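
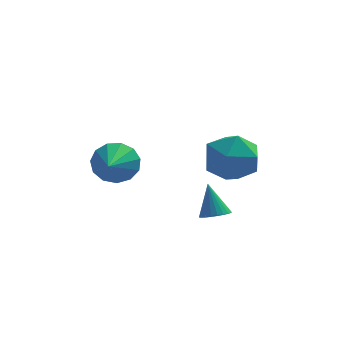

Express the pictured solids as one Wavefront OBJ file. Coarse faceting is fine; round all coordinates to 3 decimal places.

v 2.182 4.431 -1.893
v 3.224 4.049 -2.078
v 1.496 2.951 -2.702
v 2.538 2.569 -2.887
v 2.133 2.612 -1.838
v 2.556 3.527 -1.338
v 2.164 3.473 -3.442
v 2.587 4.388 -2.942
v 3.213 3.457 -3.035
v 3.193 2.925 -2.044
v 1.527 4.075 -2.736
v 1.507 3.543 -1.745
v -1.463 0.528 -0.969
v -0.88 0.701 -0.418
v -1.637 -0.908 -0.331
v -1.281 0.834 -0.23
v -1.739 0.869 -0.276
v -2.11 0.796 -0.543
v -2.275 0.637 -0.944
v -2.182 0.444 -1.353
v -1.861 0.277 -1.641
v -1.413 0.19 -1.715
v -0.981 0.21 -1.552
v -0.702 0.331 -1.204
v -0.665 0.514 -0.781
v 1.74 0.264 -3.239
v 2.156 -0.007 -3.025
v 1.5 0.796 -2.101
v 2.25 0.171 -3.088
v 2.267 0.362 -3.174
v 2.204 0.539 -3.27
v 2.07 0.674 -3.361
v 1.886 0.746 -3.434
v 1.68 0.745 -3.477
v 1.483 0.671 -3.484
v 1.325 0.535 -3.454
v 1.23 0.357 -3.391
v 1.213 0.166 -3.305
v 1.277 -0.011 -3.209
v 1.41 -0.146 -3.118
v 1.594 -0.218 -3.045
v 1.801 -0.217 -3.002
v 1.998 -0.143 -2.995
f 1 12 6
f 1 6 2
f 1 2 8
f 1 8 11
f 1 11 12
f 2 6 10
f 6 12 5
f 12 11 3
f 11 8 7
f 8 2 9
f 4 10 5
f 4 5 3
f 4 3 7
f 4 7 9
f 4 9 10
f 5 10 6
f 3 5 12
f 7 3 11
f 9 7 8
f 10 9 2
f 14 13 16
f 14 16 15
f 16 13 17
f 16 17 15
f 17 13 18
f 17 18 15
f 18 13 19
f 18 19 15
f 19 13 20
f 19 20 15
f 20 13 21
f 20 21 15
f 21 13 22
f 21 22 15
f 22 13 23
f 22 23 15
f 23 13 24
f 23 24 15
f 24 13 25
f 24 25 15
f 25 13 14
f 25 14 15
f 27 26 29
f 27 29 28
f 29 26 30
f 29 30 28
f 30 26 31
f 30 31 28
f 31 26 32
f 31 32 28
f 32 26 33
f 32 33 28
f 33 26 34
f 33 34 28
f 34 26 35
f 34 35 28
f 35 26 36
f 35 36 28
f 36 26 37
f 36 37 28
f 37 26 38
f 37 38 28
f 38 26 39
f 38 39 28
f 39 26 40
f 39 40 28
f 40 26 41
f 40 41 28
f 41 26 42
f 41 42 28
f 42 26 43
f 42 43 28
f 43 26 27
f 43 27 28



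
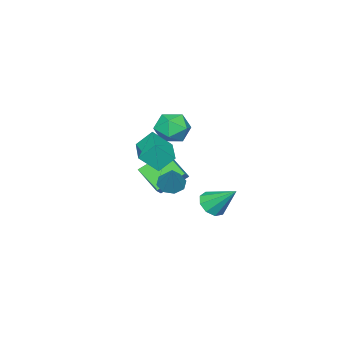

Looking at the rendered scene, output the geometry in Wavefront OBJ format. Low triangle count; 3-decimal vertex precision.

v 0.494 3.266 -1.748
v 0.887 2.728 -1.157
v 0.406 4.714 -0.372
v 1.308 3.045 -1.463
v 1.348 3.464 -1.902
v 0.988 3.791 -2.269
v 0.398 3.872 -2.392
v -0.148 3.669 -2.214
v -0.393 3.277 -1.817
v -0.223 2.88 -1.388
v 0.283 2.664 -1.128
v 1.52 0.322 1.268
v 0.963 0.986 2.169
v 2.955 1.611 1.207
v 2.398 2.274 2.108
v 2.242 -0.434 2.272
v 1.685 0.229 3.173
v 3.677 0.854 2.211
v 3.12 1.518 3.112
v 0.078 1.269 3.108
v 0.602 0.461 3.67
v -0.622 0.039 1.99
v -0.098 -0.769 2.552
v -0.941 -0.216 3.027
v -0.509 0.544 3.718
v 0.489 -0.044 1.942
v 0.921 0.716 2.633
v 0.855 -0.351 2.949
v -0.028 -0.457 3.62
v 0.008 0.957 2.04
v -0.875 0.851 2.711
v -1.413 -0.88 -2.285
v -0.995 -0.362 -2.781
v -0.447 -0.1 -0.655
v -1.542 -0.114 -2.576
v -2.014 -0.314 -2.2
v -2.134 -0.846 -1.875
v -1.831 -1.399 -1.79
v -1.284 -1.647 -1.995
v -0.812 -1.446 -2.37
v -0.692 -0.914 -2.696
v -3.161 -4.26 -3.224
v -4.411 -3.223 -2.074
v -2.796 -2.665 -4.265
v -4.046 -1.628 -3.116
v -2.474 -4.052 -2.664
v -3.724 -3.015 -1.515
v -2.109 -2.457 -3.706
v -3.359 -1.42 -2.556
f 2 1 4
f 2 4 3
f 4 1 5
f 4 5 3
f 5 1 6
f 5 6 3
f 6 1 7
f 6 7 3
f 7 1 8
f 7 8 3
f 8 1 9
f 8 9 3
f 9 1 10
f 9 10 3
f 10 1 11
f 10 11 3
f 11 1 2
f 11 2 3
f 13 15 12
f 16 13 12
f 12 15 14
f 14 16 12
f 13 19 15
f 17 13 16
f 17 19 13
f 15 19 14
f 18 16 14
f 14 19 18
f 18 17 16
f 19 17 18
f 20 31 25
f 20 25 21
f 20 21 27
f 20 27 30
f 20 30 31
f 21 25 29
f 25 31 24
f 31 30 22
f 30 27 26
f 27 21 28
f 23 29 24
f 23 24 22
f 23 22 26
f 23 26 28
f 23 28 29
f 24 29 25
f 22 24 31
f 26 22 30
f 28 26 27
f 29 28 21
f 33 32 35
f 33 35 34
f 35 32 36
f 35 36 34
f 36 32 37
f 36 37 34
f 37 32 38
f 37 38 34
f 38 32 39
f 38 39 34
f 39 32 40
f 39 40 34
f 40 32 41
f 40 41 34
f 41 32 33
f 41 33 34
f 43 45 42
f 46 43 42
f 42 45 44
f 44 46 42
f 43 49 45
f 47 43 46
f 47 49 43
f 45 49 44
f 48 46 44
f 44 49 48
f 48 47 46
f 49 47 48



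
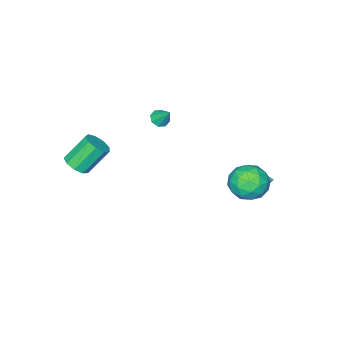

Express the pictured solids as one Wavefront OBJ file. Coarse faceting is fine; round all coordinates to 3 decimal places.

v -2.39 4.018 -2.193
v -1.576 4.895 -2.019
v -1.644 3.025 -0.681
v -0.83 3.902 -0.507
v -1.999 4.109 -0.278
v -2.46 4.723 -1.212
v -0.76 3.197 -1.488
v -1.221 3.811 -2.422
v -0.568 4.387 -1.583
v -1.334 4.951 -0.836
v -1.886 2.969 -1.864
v -2.652 3.533 -1.117
v -2.049 4.543 -2.239
v -1.171 3.377 -0.461
v -1.859 3.498 -0.327
v -1.38 4.013 -0.225
v -2.568 4.442 -1.764
v -2.089 4.958 -1.662
v -2.338 4.496 -0.639
v -1.131 2.962 -1.038
v -0.652 3.478 -0.936
v -1.84 3.907 -2.475
v -1.361 4.422 -2.373
v -0.882 3.424 -2.061
v -0.978 4.761 -1.881
v -0.539 4.177 -0.992
v -0.498 3.763 -1.568
v -0.769 4.124 -2.117
v -1.427 5.092 -1.441
v -0.989 4.508 -0.552
v -1.676 4.63 -0.418
v -1.947 4.991 -0.967
v -0.835 4.794 -1.185
v -2.231 3.412 -2.148
v -1.793 2.828 -1.259
v -1.273 2.929 -1.733
v -1.544 3.29 -2.282
v -2.681 3.743 -1.708
v -2.242 3.159 -0.819
v -2.451 3.796 -0.583
v -2.722 4.157 -1.132
v -2.385 3.126 -1.515
v 4.283 -3.048 -0.408
v 4.938 -3.06 0.085
v 3.852 -2.504 1.541
v 3.197 -2.492 1.048
v 4.883 -2.553 -0.149
v 3.797 -1.997 1.307
v 4.548 -2.278 -0.505
v 3.462 -1.722 0.952
v 4.088 -2.363 -0.815
v 3.002 -1.807 0.642
v 3.72 -2.769 -0.935
v 2.634 -2.213 0.522
v 3.615 -3.305 -0.808
v 2.529 -2.749 0.648
v 3.823 -3.721 -0.495
v 2.737 -3.165 0.962
v 4.246 -3.822 -0.141
v 3.16 -3.266 1.316
v 4.686 -3.561 0.088
v 3.6 -3.005 1.545
v -2.972 2.825 -2.838
v -2.415 2.664 -1.927
v -3.528 4.055 -2.282
v -2.111 2.923 -2.195
v -1.977 3.162 -2.589
v -2.04 3.334 -3.034
v -2.288 3.406 -3.439
v -2.672 3.362 -3.726
v -3.115 3.212 -3.836
v -3.529 2.986 -3.749
v -3.834 2.727 -3.482
v -3.968 2.488 -3.087
v -3.904 2.316 -2.643
v -3.656 2.244 -2.238
v -3.273 2.288 -1.951
v -2.83 2.437 -1.84
v -0.604 -1.619 1.363
v -0.16 -1.33 1.104
v -0.556 -0.821 2.337
v -0.564 -1.165 0.989
v -0.992 -1.266 1.093
v -1.193 -1.574 1.355
v -1.049 -1.908 1.622
v -0.644 -2.073 1.738
v -0.217 -1.972 1.633
v -0.016 -1.664 1.371
f 1 38 17
f 38 12 41
f 17 41 6
f 38 41 17
f 1 17 13
f 17 6 18
f 13 18 2
f 17 18 13
f 1 13 22
f 13 2 23
f 22 23 8
f 13 23 22
f 1 22 34
f 22 8 37
f 34 37 11
f 22 37 34
f 1 34 38
f 34 11 42
f 38 42 12
f 34 42 38
f 2 18 29
f 18 6 32
f 29 32 10
f 18 32 29
f 6 41 19
f 41 12 40
f 19 40 5
f 41 40 19
f 12 42 39
f 42 11 35
f 39 35 3
f 42 35 39
f 11 37 36
f 37 8 24
f 36 24 7
f 37 24 36
f 8 23 28
f 23 2 25
f 28 25 9
f 23 25 28
f 4 30 16
f 30 10 31
f 16 31 5
f 30 31 16
f 4 16 14
f 16 5 15
f 14 15 3
f 16 15 14
f 4 14 21
f 14 3 20
f 21 20 7
f 14 20 21
f 4 21 26
f 21 7 27
f 26 27 9
f 21 27 26
f 4 26 30
f 26 9 33
f 30 33 10
f 26 33 30
f 5 31 19
f 31 10 32
f 19 32 6
f 31 32 19
f 3 15 39
f 15 5 40
f 39 40 12
f 15 40 39
f 7 20 36
f 20 3 35
f 36 35 11
f 20 35 36
f 9 27 28
f 27 7 24
f 28 24 8
f 27 24 28
f 10 33 29
f 33 9 25
f 29 25 2
f 33 25 29
f 44 43 47
f 44 47 45
f 45 47 48
f 45 48 46
f 47 43 49
f 47 49 48
f 48 49 50
f 48 50 46
f 49 43 51
f 49 51 50
f 50 51 52
f 50 52 46
f 51 43 53
f 51 53 52
f 52 53 54
f 52 54 46
f 53 43 55
f 53 55 54
f 54 55 56
f 54 56 46
f 55 43 57
f 55 57 56
f 56 57 58
f 56 58 46
f 57 43 59
f 57 59 58
f 58 59 60
f 58 60 46
f 59 43 61
f 59 61 60
f 60 61 62
f 60 62 46
f 61 43 44
f 61 44 62
f 62 44 45
f 62 45 46
f 64 63 66
f 64 66 65
f 66 63 67
f 66 67 65
f 67 63 68
f 67 68 65
f 68 63 69
f 68 69 65
f 69 63 70
f 69 70 65
f 70 63 71
f 70 71 65
f 71 63 72
f 71 72 65
f 72 63 73
f 72 73 65
f 73 63 74
f 73 74 65
f 74 63 75
f 74 75 65
f 75 63 76
f 75 76 65
f 76 63 77
f 76 77 65
f 77 63 78
f 77 78 65
f 78 63 64
f 78 64 65
f 80 79 82
f 80 82 81
f 82 79 83
f 82 83 81
f 83 79 84
f 83 84 81
f 84 79 85
f 84 85 81
f 85 79 86
f 85 86 81
f 86 79 87
f 86 87 81
f 87 79 88
f 87 88 81
f 88 79 80
f 88 80 81



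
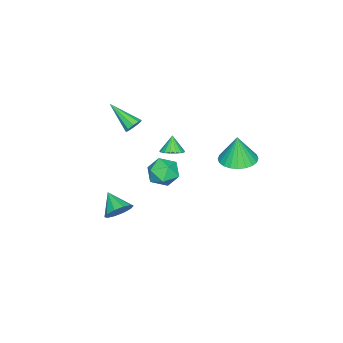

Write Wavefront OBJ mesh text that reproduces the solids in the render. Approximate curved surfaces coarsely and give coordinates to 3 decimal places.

v -1.887 2.821 -0.189
v -0.909 3.301 -0.163
v -1.893 2.739 1.549
v -1.167 3.639 -0.148
v -1.535 3.852 -0.139
v -1.957 3.908 -0.138
v -2.368 3.799 -0.144
v -2.705 3.541 -0.158
v -2.919 3.173 -0.176
v -2.975 2.752 -0.196
v -2.865 2.341 -0.215
v -2.607 2.004 -0.23
v -2.239 1.791 -0.239
v -1.817 1.735 -0.24
v -1.406 1.844 -0.234
v -1.069 2.102 -0.22
v -0.855 2.469 -0.202
v -0.799 2.891 -0.182
v 1.314 -1.779 3.012
v 1.783 -1.999 2.801
v 1.026 -3.381 4.048
v 1.862 -1.806 3.122
v 1.684 -1.6 3.392
v 1.333 -1.477 3.484
v 0.973 -1.496 3.355
v 0.772 -1.647 3.066
v 0.825 -1.859 2.751
v 1.106 -2.034 2.559
v 1.485 -2.089 2.579
v 3.846 1.652 2.74
v 4.385 1.633 1.949
v 2.775 0.787 2.031
v 3.314 0.768 1.24
v 3.599 0.301 2.025
v 4.261 0.835 2.463
v 2.899 1.585 1.517
v 3.561 2.119 1.955
v 3.8 1.591 1.194
v 4.232 0.798 1.508
v 2.928 1.622 2.472
v 3.36 0.829 2.786
v 1.608 -2.607 -4.208
v 2.234 -2.531 -3.609
v 0.992 -3.653 -3.432
v 1.834 -2.196 -3.476
v 1.348 -2.019 -3.622
v 0.961 -2.067 -3.993
v 0.821 -2.321 -4.445
v 0.982 -2.684 -4.808
v 1.381 -3.018 -4.941
v 1.867 -3.196 -4.794
v 2.254 -3.148 -4.424
v 2.394 -2.894 -3.971
v -3.441 -2.027 -2.453
v -2.829 -1.836 -2.125
v -3.899 -2.253 -1.467
v -3.01 -1.542 -2.142
v -3.289 -1.36 -2.23
v -3.602 -1.331 -2.369
v -3.879 -1.461 -2.527
v -4.056 -1.721 -2.669
v -4.091 -2.051 -2.761
v -3.978 -2.376 -2.782
v -3.742 -2.621 -2.728
v -3.436 -2.73 -2.611
v -3.132 -2.678 -2.458
v -2.899 -2.477 -2.303
v -2.789 -2.173 -2.183
f 2 1 4
f 2 4 3
f 4 1 5
f 4 5 3
f 5 1 6
f 5 6 3
f 6 1 7
f 6 7 3
f 7 1 8
f 7 8 3
f 8 1 9
f 8 9 3
f 9 1 10
f 9 10 3
f 10 1 11
f 10 11 3
f 11 1 12
f 11 12 3
f 12 1 13
f 12 13 3
f 13 1 14
f 13 14 3
f 14 1 15
f 14 15 3
f 15 1 16
f 15 16 3
f 16 1 17
f 16 17 3
f 17 1 18
f 17 18 3
f 18 1 2
f 18 2 3
f 20 19 22
f 20 22 21
f 22 19 23
f 22 23 21
f 23 19 24
f 23 24 21
f 24 19 25
f 24 25 21
f 25 19 26
f 25 26 21
f 26 19 27
f 26 27 21
f 27 19 28
f 27 28 21
f 28 19 29
f 28 29 21
f 29 19 20
f 29 20 21
f 30 41 35
f 30 35 31
f 30 31 37
f 30 37 40
f 30 40 41
f 31 35 39
f 35 41 34
f 41 40 32
f 40 37 36
f 37 31 38
f 33 39 34
f 33 34 32
f 33 32 36
f 33 36 38
f 33 38 39
f 34 39 35
f 32 34 41
f 36 32 40
f 38 36 37
f 39 38 31
f 43 42 45
f 43 45 44
f 45 42 46
f 45 46 44
f 46 42 47
f 46 47 44
f 47 42 48
f 47 48 44
f 48 42 49
f 48 49 44
f 49 42 50
f 49 50 44
f 50 42 51
f 50 51 44
f 51 42 52
f 51 52 44
f 52 42 53
f 52 53 44
f 53 42 43
f 53 43 44
f 55 54 57
f 55 57 56
f 57 54 58
f 57 58 56
f 58 54 59
f 58 59 56
f 59 54 60
f 59 60 56
f 60 54 61
f 60 61 56
f 61 54 62
f 61 62 56
f 62 54 63
f 62 63 56
f 63 54 64
f 63 64 56
f 64 54 65
f 64 65 56
f 65 54 66
f 65 66 56
f 66 54 67
f 66 67 56
f 67 54 68
f 67 68 56
f 68 54 55
f 68 55 56



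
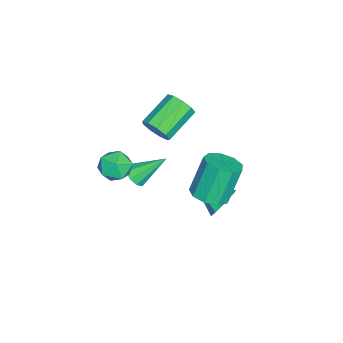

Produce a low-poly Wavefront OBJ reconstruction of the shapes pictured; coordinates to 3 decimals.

v 4.01 2.66 2.906
v 4.775 3.291 3.031
v 4.035 3.792 5.02
v 3.27 3.16 4.894
v 4.244 3.62 2.751
v 3.505 4.12 4.74
v 3.604 3.499 2.543
v 2.864 3.999 4.532
v 3.153 2.985 2.505
v 2.414 3.486 4.494
v 3.104 2.32 2.654
v 2.364 2.82 4.643
v 3.478 1.813 2.921
v 2.738 2.314 4.91
v 4.101 1.703 3.181
v 3.361 2.203 5.169
v 4.682 2.04 3.312
v 3.942 2.541 5.3
v 4.948 2.667 3.253
v 4.208 3.168 5.241
v -1.204 -2.542 -1.98
v -0.51 -2.616 -1.655
v -1.676 -0.998 -0.62
v -0.489 -2.264 -2.046
v -0.802 -2.043 -2.407
v -1.304 -2.054 -2.568
v -1.759 -2.294 -2.453
v -1.954 -2.649 -2.118
v -1.799 -2.954 -1.717
v -1.365 -3.066 -1.44
v -0.856 -2.933 -1.415
v 0.327 -2.448 1.08
v 1.15 -1.936 1.399
v 1.27 -3.764 0.761
v 2.093 -3.252 1.08
v 1.376 -3.533 1.749
v 0.793 -2.719 1.946
v 1.627 -2.981 0.214
v 1.044 -2.167 0.411
v 1.953 -2.265 0.864
v 1.798 -2.606 1.812
v 0.622 -3.094 0.348
v 0.467 -3.435 1.296
v 1.468 2.789 -0.276
v 2.168 2.335 -0.77
v 1.012 1.091 0.636
v 2.411 2.615 -0.127
v 2.101 2.997 0.429
v 1.42 3.257 0.572
v 0.768 3.243 0.219
v 0.525 2.962 -0.425
v 0.835 2.58 -0.981
v 1.516 2.32 -1.124
v -1.146 -1.397 2.113
v -0.65 -1.178 2.819
v -2.338 -0.304 3.733
v -2.834 -0.523 3.027
v -0.639 -0.728 2.409
v -2.327 0.146 3.323
v -0.865 -0.591 1.86
v -2.553 0.283 2.775
v -1.222 -0.832 1.43
v -2.911 0.043 2.344
v -1.544 -1.336 1.319
v -3.232 -0.462 2.234
v -1.679 -1.87 1.58
v -3.368 -0.995 2.494
v -1.565 -2.182 2.09
v -3.253 -1.307 3.004
v -1.254 -2.127 2.61
v -2.943 -1.253 3.525
v -0.893 -1.731 2.898
v -2.582 -0.856 3.813
f 2 1 5
f 2 5 3
f 3 5 6
f 3 6 4
f 5 1 7
f 5 7 6
f 6 7 8
f 6 8 4
f 7 1 9
f 7 9 8
f 8 9 10
f 8 10 4
f 9 1 11
f 9 11 10
f 10 11 12
f 10 12 4
f 11 1 13
f 11 13 12
f 12 13 14
f 12 14 4
f 13 1 15
f 13 15 14
f 14 15 16
f 14 16 4
f 15 1 17
f 15 17 16
f 16 17 18
f 16 18 4
f 17 1 19
f 17 19 18
f 18 19 20
f 18 20 4
f 19 1 2
f 19 2 20
f 20 2 3
f 20 3 4
f 22 21 24
f 22 24 23
f 24 21 25
f 24 25 23
f 25 21 26
f 25 26 23
f 26 21 27
f 26 27 23
f 27 21 28
f 27 28 23
f 28 21 29
f 28 29 23
f 29 21 30
f 29 30 23
f 30 21 31
f 30 31 23
f 31 21 22
f 31 22 23
f 32 43 37
f 32 37 33
f 32 33 39
f 32 39 42
f 32 42 43
f 33 37 41
f 37 43 36
f 43 42 34
f 42 39 38
f 39 33 40
f 35 41 36
f 35 36 34
f 35 34 38
f 35 38 40
f 35 40 41
f 36 41 37
f 34 36 43
f 38 34 42
f 40 38 39
f 41 40 33
f 45 44 47
f 45 47 46
f 47 44 48
f 47 48 46
f 48 44 49
f 48 49 46
f 49 44 50
f 49 50 46
f 50 44 51
f 50 51 46
f 51 44 52
f 51 52 46
f 52 44 53
f 52 53 46
f 53 44 45
f 53 45 46
f 55 54 58
f 55 58 56
f 56 58 59
f 56 59 57
f 58 54 60
f 58 60 59
f 59 60 61
f 59 61 57
f 60 54 62
f 60 62 61
f 61 62 63
f 61 63 57
f 62 54 64
f 62 64 63
f 63 64 65
f 63 65 57
f 64 54 66
f 64 66 65
f 65 66 67
f 65 67 57
f 66 54 68
f 66 68 67
f 67 68 69
f 67 69 57
f 68 54 70
f 68 70 69
f 69 70 71
f 69 71 57
f 70 54 72
f 70 72 71
f 71 72 73
f 71 73 57
f 72 54 55
f 72 55 73
f 73 55 56
f 73 56 57



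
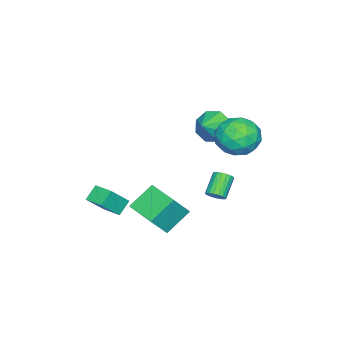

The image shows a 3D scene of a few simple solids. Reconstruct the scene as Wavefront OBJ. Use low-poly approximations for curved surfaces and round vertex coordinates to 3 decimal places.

v -3.684 0.461 0.197
v -3.202 0.324 -0.622
v -2.556 0.439 0.863
v -3.284 1.036 -0.46
v -3.599 1.411 0.086
v -3.964 1.231 0.698
v -4.165 0.599 1.016
v -4.084 -0.113 0.854
v -3.768 -0.488 0.307
v -3.403 -0.308 -0.304
v 0.477 -3.102 -4.335
v -0.211 -2.976 -3.722
v 0.811 -2.045 -4.177
v 0.123 -1.919 -3.565
v 1.357 -3.541 -3.255
v 0.669 -3.415 -2.643
v 1.691 -2.484 -3.098
v 1.003 -2.358 -2.485
v 1.855 -0.032 -2.971
v 0.755 0.525 -2.015
v 2.548 1.474 -3.052
v 1.448 2.031 -2.096
v 2.732 -0.371 -1.764
v 1.632 0.186 -0.808
v 3.425 1.135 -1.845
v 2.325 1.692 -0.889
v -1.136 1.977 -2.666
v -0.871 1.634 -2.398
v -1.839 1.54 -1.565
v -2.104 1.883 -1.834
v -0.809 1.831 -2.303
v -1.777 1.736 -1.47
v -0.812 2.057 -2.281
v -1.78 1.962 -1.448
v -0.879 2.267 -2.335
v -1.847 2.172 -1.502
v -0.997 2.42 -2.454
v -1.965 2.325 -1.622
v -1.143 2.485 -2.616
v -2.11 2.39 -1.783
v -1.287 2.449 -2.787
v -2.254 2.354 -1.955
v -1.401 2.32 -2.935
v -2.369 2.226 -2.102
v -1.463 2.124 -3.03
v -2.431 2.029 -2.197
v -1.46 1.898 -3.052
v -2.428 1.803 -2.219
v -1.393 1.688 -2.998
v -2.361 1.593 -2.165
v -1.275 1.535 -2.878
v -2.243 1.44 -2.046
v -1.13 1.47 -2.717
v -2.097 1.375 -1.884
v -0.986 1.506 -2.545
v -1.953 1.411 -1.713
v -0.79 4.147 1.93
v -0.044 3.329 1.597
v -2.156 2.871 2.003
v -1.41 2.053 1.67
v -1.312 2.533 2.718
v -0.468 3.322 2.673
v -1.732 2.878 0.927
v -0.888 3.667 0.882
v -0.626 2.545 0.977
v -0.366 2.331 2.084
v -1.834 3.869 1.516
v -1.574 3.655 2.623
v -0.297 3.851 1.757
v -1.903 2.349 1.843
v -1.846 2.632 2.459
v -1.407 2.151 2.263
v -0.546 3.846 2.389
v -0.108 3.365 2.193
v -0.853 2.897 2.853
v -2.092 2.835 1.407
v -1.654 2.354 1.211
v -0.793 4.049 1.337
v -0.354 3.568 1.141
v -1.347 3.303 0.747
v -0.2 2.909 1.197
v -1.003 2.158 1.24
v -1.193 2.644 0.803
v -0.696 3.107 0.777
v -0.048 2.783 1.847
v -0.851 2.032 1.891
v -0.794 2.315 2.507
v -0.297 2.778 2.48
v -0.39 2.322 1.483
v -1.349 4.168 1.709
v -2.152 3.417 1.753
v -1.903 3.422 1.12
v -1.406 3.885 1.093
v -1.197 4.042 2.36
v -2 3.291 2.403
v -1.504 3.093 2.823
v -1.007 3.556 2.797
v -1.81 3.878 2.117
f 2 1 4
f 2 4 3
f 4 1 5
f 4 5 3
f 5 1 6
f 5 6 3
f 6 1 7
f 6 7 3
f 7 1 8
f 7 8 3
f 8 1 9
f 8 9 3
f 9 1 10
f 9 10 3
f 10 1 2
f 10 2 3
f 12 14 11
f 15 12 11
f 11 14 13
f 13 15 11
f 12 18 14
f 16 12 15
f 16 18 12
f 14 18 13
f 17 15 13
f 13 18 17
f 17 16 15
f 18 16 17
f 20 22 19
f 23 20 19
f 19 22 21
f 21 23 19
f 20 26 22
f 24 20 23
f 24 26 20
f 22 26 21
f 25 23 21
f 21 26 25
f 25 24 23
f 26 24 25
f 28 27 31
f 28 31 29
f 29 31 32
f 29 32 30
f 31 27 33
f 31 33 32
f 32 33 34
f 32 34 30
f 33 27 35
f 33 35 34
f 34 35 36
f 34 36 30
f 35 27 37
f 35 37 36
f 36 37 38
f 36 38 30
f 37 27 39
f 37 39 38
f 38 39 40
f 38 40 30
f 39 27 41
f 39 41 40
f 40 41 42
f 40 42 30
f 41 27 43
f 41 43 42
f 42 43 44
f 42 44 30
f 43 27 45
f 43 45 44
f 44 45 46
f 44 46 30
f 45 27 47
f 45 47 46
f 46 47 48
f 46 48 30
f 47 27 49
f 47 49 48
f 48 49 50
f 48 50 30
f 49 27 51
f 49 51 50
f 50 51 52
f 50 52 30
f 51 27 53
f 51 53 52
f 52 53 54
f 52 54 30
f 53 27 55
f 53 55 54
f 54 55 56
f 54 56 30
f 55 27 28
f 55 28 56
f 56 28 29
f 56 29 30
f 57 94 73
f 94 68 97
f 73 97 62
f 94 97 73
f 57 73 69
f 73 62 74
f 69 74 58
f 73 74 69
f 57 69 78
f 69 58 79
f 78 79 64
f 69 79 78
f 57 78 90
f 78 64 93
f 90 93 67
f 78 93 90
f 57 90 94
f 90 67 98
f 94 98 68
f 90 98 94
f 58 74 85
f 74 62 88
f 85 88 66
f 74 88 85
f 62 97 75
f 97 68 96
f 75 96 61
f 97 96 75
f 68 98 95
f 98 67 91
f 95 91 59
f 98 91 95
f 67 93 92
f 93 64 80
f 92 80 63
f 93 80 92
f 64 79 84
f 79 58 81
f 84 81 65
f 79 81 84
f 60 86 72
f 86 66 87
f 72 87 61
f 86 87 72
f 60 72 70
f 72 61 71
f 70 71 59
f 72 71 70
f 60 70 77
f 70 59 76
f 77 76 63
f 70 76 77
f 60 77 82
f 77 63 83
f 82 83 65
f 77 83 82
f 60 82 86
f 82 65 89
f 86 89 66
f 82 89 86
f 61 87 75
f 87 66 88
f 75 88 62
f 87 88 75
f 59 71 95
f 71 61 96
f 95 96 68
f 71 96 95
f 63 76 92
f 76 59 91
f 92 91 67
f 76 91 92
f 65 83 84
f 83 63 80
f 84 80 64
f 83 80 84
f 66 89 85
f 89 65 81
f 85 81 58
f 89 81 85



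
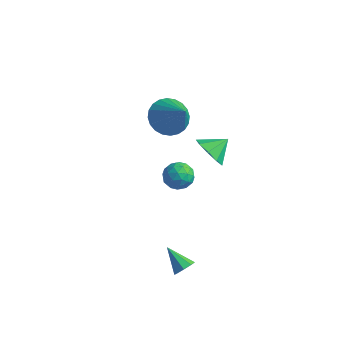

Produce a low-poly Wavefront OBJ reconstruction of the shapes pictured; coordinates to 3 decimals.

v 0.261 -1.959 2.756
v 0.479 -2.317 3.386
v -0.339 -2.963 2.394
v -0.121 -3.321 3.024
v -0.619 -2.752 3.065
v -0.248 -2.132 3.289
v 0.388 -3.148 2.491
v 0.759 -2.528 2.715
v 0.558 -3.052 3.223
v -0.065 -2.807 3.577
v 0.205 -2.473 2.203
v -0.418 -2.228 2.557
v 0.423 -2.05 3.103
v -0.283 -3.23 2.677
v -0.576 -2.896 2.701
v -0.448 -3.106 3.071
v -0.004 -1.941 3.046
v 0.124 -2.151 3.416
v -0.522 -2.407 3.227
v 0.016 -3.129 2.364
v 0.144 -3.339 2.734
v 0.588 -2.174 2.709
v 0.716 -2.384 3.079
v 0.662 -2.873 2.553
v 0.597 -2.692 3.377
v 0.244 -3.282 3.164
v 0.544 -3.181 2.851
v 0.762 -2.816 2.983
v 0.231 -2.549 3.586
v -0.122 -3.139 3.373
v -0.415 -2.804 3.396
v -0.196 -2.44 3.528
v 0.277 -2.981 3.49
v 0.262 -2.141 2.407
v -0.091 -2.731 2.194
v 0.336 -2.84 2.252
v 0.555 -2.476 2.384
v -0.104 -1.998 2.616
v -0.457 -2.588 2.403
v -0.622 -2.464 2.797
v -0.404 -2.099 2.929
v -0.137 -2.299 2.29
v 0.427 -0.849 3.387
v 0.955 -0.621 2.695
v 0.833 -0.011 3.973
v 0.414 -0.33 2.652
v -0.121 -0.281 2.954
v -0.399 -0.499 3.458
v -0.291 -0.88 3.929
v 0.153 -1.247 4.147
v 0.725 -1.428 4.009
v 1.158 -1.338 3.58
v 1.248 -1.019 3.061
v -4.466 2.633 0.715
v -3.726 2.409 -0.024
v -3.114 2.127 2.225
v -3.652 2.814 0.045
v -3.702 3.191 0.216
v -3.868 3.484 0.463
v -4.126 3.647 0.749
v -4.435 3.655 1.029
v -4.749 3.508 1.261
v -5.021 3.228 1.41
v -5.207 2.857 1.453
v -5.281 2.452 1.384
v -5.231 2.075 1.213
v -5.065 1.782 0.966
v -4.807 1.619 0.681
v -4.498 1.61 0.401
v -4.184 1.757 0.168
v -3.912 2.038 0.019
v 0.833 -3.189 -3.088
v 1.158 -3.133 -2.636
v -0.273 -3.031 -2.312
v 1.077 -2.758 -2.827
v 0.853 -2.636 -3.172
v 0.617 -2.838 -3.467
v 0.507 -3.246 -3.54
v 0.588 -3.621 -3.348
v 0.812 -3.743 -3.004
v 1.048 -3.541 -2.709
f 1 38 17
f 38 12 41
f 17 41 6
f 38 41 17
f 1 17 13
f 17 6 18
f 13 18 2
f 17 18 13
f 1 13 22
f 13 2 23
f 22 23 8
f 13 23 22
f 1 22 34
f 22 8 37
f 34 37 11
f 22 37 34
f 1 34 38
f 34 11 42
f 38 42 12
f 34 42 38
f 2 18 29
f 18 6 32
f 29 32 10
f 18 32 29
f 6 41 19
f 41 12 40
f 19 40 5
f 41 40 19
f 12 42 39
f 42 11 35
f 39 35 3
f 42 35 39
f 11 37 36
f 37 8 24
f 36 24 7
f 37 24 36
f 8 23 28
f 23 2 25
f 28 25 9
f 23 25 28
f 4 30 16
f 30 10 31
f 16 31 5
f 30 31 16
f 4 16 14
f 16 5 15
f 14 15 3
f 16 15 14
f 4 14 21
f 14 3 20
f 21 20 7
f 14 20 21
f 4 21 26
f 21 7 27
f 26 27 9
f 21 27 26
f 4 26 30
f 26 9 33
f 30 33 10
f 26 33 30
f 5 31 19
f 31 10 32
f 19 32 6
f 31 32 19
f 3 15 39
f 15 5 40
f 39 40 12
f 15 40 39
f 7 20 36
f 20 3 35
f 36 35 11
f 20 35 36
f 9 27 28
f 27 7 24
f 28 24 8
f 27 24 28
f 10 33 29
f 33 9 25
f 29 25 2
f 33 25 29
f 44 43 46
f 44 46 45
f 46 43 47
f 46 47 45
f 47 43 48
f 47 48 45
f 48 43 49
f 48 49 45
f 49 43 50
f 49 50 45
f 50 43 51
f 50 51 45
f 51 43 52
f 51 52 45
f 52 43 53
f 52 53 45
f 53 43 44
f 53 44 45
f 55 54 57
f 55 57 56
f 57 54 58
f 57 58 56
f 58 54 59
f 58 59 56
f 59 54 60
f 59 60 56
f 60 54 61
f 60 61 56
f 61 54 62
f 61 62 56
f 62 54 63
f 62 63 56
f 63 54 64
f 63 64 56
f 64 54 65
f 64 65 56
f 65 54 66
f 65 66 56
f 66 54 67
f 66 67 56
f 67 54 68
f 67 68 56
f 68 54 69
f 68 69 56
f 69 54 70
f 69 70 56
f 70 54 71
f 70 71 56
f 71 54 55
f 71 55 56
f 73 72 75
f 73 75 74
f 75 72 76
f 75 76 74
f 76 72 77
f 76 77 74
f 77 72 78
f 77 78 74
f 78 72 79
f 78 79 74
f 79 72 80
f 79 80 74
f 80 72 81
f 80 81 74
f 81 72 73
f 81 73 74



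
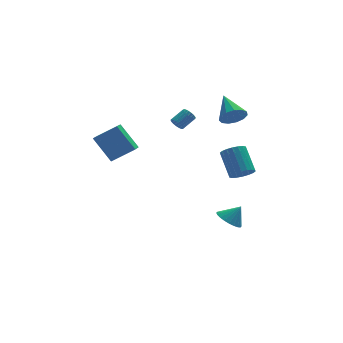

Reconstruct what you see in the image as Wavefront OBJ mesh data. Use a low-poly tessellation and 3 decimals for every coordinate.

v 3.95 0.517 2.713
v 4.705 0.793 2.265
v 3.87 2.283 3.667
v 4.302 0.933 1.971
v 3.787 0.941 1.913
v 3.324 0.814 2.109
v 3.06 0.593 2.496
v 3.078 0.347 2.952
v 3.374 0.155 3.332
v 3.853 0.078 3.516
v 4.362 0.14 3.444
v 4.741 0.322 3.14
v 4.869 0.565 2.701
v -4.711 -0.074 2.671
v -5.152 -0.973 3.047
v -3.328 -0.356 3.618
v -3.769 -1.256 3.994
v -3.891 -1.104 1.166
v -4.332 -2.004 1.542
v -2.508 -1.387 2.113
v -2.949 -2.286 2.489
v 2.4 -3.668 -3.656
v 3.073 -4.015 -4.16
v 3.16 -3.632 -2.664
v 3.122 -3.667 -4.21
v 3.061 -3.319 -4.175
v 2.899 -3.024 -4.061
v 2.661 -2.827 -3.886
v 2.383 -2.758 -3.676
v 2.108 -2.828 -3.462
v 1.877 -3.025 -3.278
v 1.726 -3.321 -3.152
v 1.678 -3.669 -3.102
v 1.739 -4.017 -3.136
v 1.901 -4.312 -3.25
v 2.139 -4.509 -3.425
v 2.416 -4.577 -3.636
v 2.691 -4.508 -3.849
v 2.922 -4.31 -4.033
v 0.605 1.276 2.163
v 0.913 1.05 1.825
v 1.822 1.458 2.378
v 1.515 1.684 2.717
v 0.881 1.241 1.736
v 1.791 1.648 2.29
v 0.802 1.437 1.721
v 1.712 1.844 2.275
v 0.69 1.605 1.783
v 1.599 2.013 2.336
v 0.562 1.717 1.91
v 1.471 2.124 2.464
v 0.442 1.752 2.081
v 1.351 2.16 2.635
v 0.35 1.706 2.267
v 1.26 2.113 2.82
v 0.302 1.585 2.434
v 1.212 1.992 2.988
v 0.307 1.41 2.555
v 1.217 1.817 3.108
v 0.363 1.213 2.608
v 1.273 1.62 3.161
v 0.461 1.026 2.584
v 1.371 1.433 3.137
v 0.584 0.883 2.487
v 1.494 1.29 3.041
v 0.711 0.808 2.334
v 1.62 1.215 2.888
v 0.819 0.814 2.152
v 1.729 1.221 2.706
v 0.891 0.899 1.972
v 1.8 1.307 2.525
v 3.906 -1.532 -1.164
v 4.385 -1.971 -0.631
v 4.233 -0.546 0.677
v 3.754 -0.108 0.144
v 4.635 -1.769 -0.822
v 4.484 -0.345 0.486
v 4.741 -1.52 -1.08
v 4.59 -0.096 0.228
v 4.682 -1.274 -1.355
v 4.531 0.15 -0.047
v 4.469 -1.079 -1.592
v 4.317 0.345 -0.284
v 4.144 -0.974 -1.745
v 3.993 0.451 -0.436
v 3.772 -0.979 -1.782
v 3.621 0.445 -0.474
v 3.427 -1.094 -1.697
v 3.275 0.331 -0.389
v 3.176 -1.295 -1.506
v 3.025 0.129 -0.198
v 3.07 -1.544 -1.248
v 2.919 -0.12 0.06
v 3.129 -1.79 -0.973
v 2.978 -0.366 0.335
v 3.343 -1.985 -0.736
v 3.191 -0.561 0.572
v 3.667 -2.091 -0.584
v 3.516 -0.666 0.725
v 4.039 -2.085 -0.546
v 3.888 -0.661 0.762
f 2 1 4
f 2 4 3
f 4 1 5
f 4 5 3
f 5 1 6
f 5 6 3
f 6 1 7
f 6 7 3
f 7 1 8
f 7 8 3
f 8 1 9
f 8 9 3
f 9 1 10
f 9 10 3
f 10 1 11
f 10 11 3
f 11 1 12
f 11 12 3
f 12 1 13
f 12 13 3
f 13 1 2
f 13 2 3
f 15 17 14
f 18 15 14
f 14 17 16
f 16 18 14
f 15 21 17
f 19 15 18
f 19 21 15
f 17 21 16
f 20 18 16
f 16 21 20
f 20 19 18
f 21 19 20
f 23 22 25
f 23 25 24
f 25 22 26
f 25 26 24
f 26 22 27
f 26 27 24
f 27 22 28
f 27 28 24
f 28 22 29
f 28 29 24
f 29 22 30
f 29 30 24
f 30 22 31
f 30 31 24
f 31 22 32
f 31 32 24
f 32 22 33
f 32 33 24
f 33 22 34
f 33 34 24
f 34 22 35
f 34 35 24
f 35 22 36
f 35 36 24
f 36 22 37
f 36 37 24
f 37 22 38
f 37 38 24
f 38 22 39
f 38 39 24
f 39 22 23
f 39 23 24
f 41 40 44
f 41 44 42
f 42 44 45
f 42 45 43
f 44 40 46
f 44 46 45
f 45 46 47
f 45 47 43
f 46 40 48
f 46 48 47
f 47 48 49
f 47 49 43
f 48 40 50
f 48 50 49
f 49 50 51
f 49 51 43
f 50 40 52
f 50 52 51
f 51 52 53
f 51 53 43
f 52 40 54
f 52 54 53
f 53 54 55
f 53 55 43
f 54 40 56
f 54 56 55
f 55 56 57
f 55 57 43
f 56 40 58
f 56 58 57
f 57 58 59
f 57 59 43
f 58 40 60
f 58 60 59
f 59 60 61
f 59 61 43
f 60 40 62
f 60 62 61
f 61 62 63
f 61 63 43
f 62 40 64
f 62 64 63
f 63 64 65
f 63 65 43
f 64 40 66
f 64 66 65
f 65 66 67
f 65 67 43
f 66 40 68
f 66 68 67
f 67 68 69
f 67 69 43
f 68 40 70
f 68 70 69
f 69 70 71
f 69 71 43
f 70 40 41
f 70 41 71
f 71 41 42
f 71 42 43
f 73 72 76
f 73 76 74
f 74 76 77
f 74 77 75
f 76 72 78
f 76 78 77
f 77 78 79
f 77 79 75
f 78 72 80
f 78 80 79
f 79 80 81
f 79 81 75
f 80 72 82
f 80 82 81
f 81 82 83
f 81 83 75
f 82 72 84
f 82 84 83
f 83 84 85
f 83 85 75
f 84 72 86
f 84 86 85
f 85 86 87
f 85 87 75
f 86 72 88
f 86 88 87
f 87 88 89
f 87 89 75
f 88 72 90
f 88 90 89
f 89 90 91
f 89 91 75
f 90 72 92
f 90 92 91
f 91 92 93
f 91 93 75
f 92 72 94
f 92 94 93
f 93 94 95
f 93 95 75
f 94 72 96
f 94 96 95
f 95 96 97
f 95 97 75
f 96 72 98
f 96 98 97
f 97 98 99
f 97 99 75
f 98 72 100
f 98 100 99
f 99 100 101
f 99 101 75
f 100 72 73
f 100 73 101
f 101 73 74
f 101 74 75



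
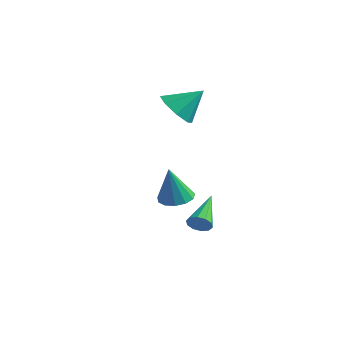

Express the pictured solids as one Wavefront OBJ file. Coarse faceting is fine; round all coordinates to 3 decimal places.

v 1.575 -3.268 0.23
v 2.108 -2.729 0.37
v 1.505 -3.632 1.91
v 1.723 -2.531 0.397
v 1.292 -2.566 0.371
v 0.95 -2.824 0.3
v 0.807 -3.223 0.208
v 0.908 -3.636 0.122
v 1.221 -3.932 0.071
v 1.646 -4.018 0.071
v 2.049 -3.865 0.121
v 2.302 -3.522 0.206
v 2.324 -3.099 0.299
v 1.395 -1.611 -2.052
v 1.766 -1.652 -1.621
v 0.665 0.031 -1.268
v 1.917 -1.462 -1.877
v 1.868 -1.329 -2.2
v 1.639 -1.304 -2.466
v 1.317 -1.396 -2.574
v 1.024 -1.57 -2.483
v 0.873 -1.759 -2.227
v 0.922 -1.892 -1.905
v 1.151 -1.917 -1.638
v 1.473 -1.825 -1.53
v -1.207 -0.072 3.267
v -0.344 -0.339 2.862
v -0.453 0.812 4.293
v -0.635 0.283 2.541
v -1.261 0.697 2.645
v -1.856 0.661 3.113
v -2.07 0.195 3.671
v -1.78 -0.426 3.993
v -1.153 -0.84 3.889
v -0.559 -0.804 3.42
f 2 1 4
f 2 4 3
f 4 1 5
f 4 5 3
f 5 1 6
f 5 6 3
f 6 1 7
f 6 7 3
f 7 1 8
f 7 8 3
f 8 1 9
f 8 9 3
f 9 1 10
f 9 10 3
f 10 1 11
f 10 11 3
f 11 1 12
f 11 12 3
f 12 1 13
f 12 13 3
f 13 1 2
f 13 2 3
f 15 14 17
f 15 17 16
f 17 14 18
f 17 18 16
f 18 14 19
f 18 19 16
f 19 14 20
f 19 20 16
f 20 14 21
f 20 21 16
f 21 14 22
f 21 22 16
f 22 14 23
f 22 23 16
f 23 14 24
f 23 24 16
f 24 14 25
f 24 25 16
f 25 14 15
f 25 15 16
f 27 26 29
f 27 29 28
f 29 26 30
f 29 30 28
f 30 26 31
f 30 31 28
f 31 26 32
f 31 32 28
f 32 26 33
f 32 33 28
f 33 26 34
f 33 34 28
f 34 26 35
f 34 35 28
f 35 26 27
f 35 27 28



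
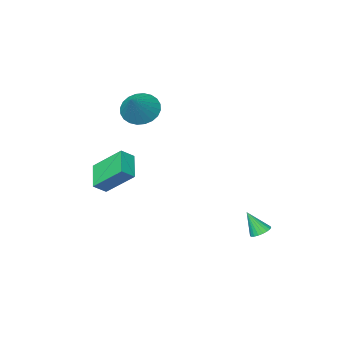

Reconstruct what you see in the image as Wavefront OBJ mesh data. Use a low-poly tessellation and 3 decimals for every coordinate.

v 0.504 -3.084 2.147
v 1.024 -2.614 1.365
v 1.596 -2.256 3.373
v 0.73 -2.339 1.442
v 0.401 -2.178 1.626
v 0.088 -2.155 1.889
v -0.162 -2.274 2.191
v -0.31 -2.515 2.487
v -0.335 -2.844 2.731
v -0.232 -3.209 2.885
v -0.017 -3.555 2.928
v 0.278 -3.829 2.851
v 0.606 -3.99 2.667
v 0.92 -4.014 2.404
v 1.169 -3.895 2.102
v 1.318 -3.653 1.806
v 1.343 -3.325 1.562
v 1.239 -2.96 1.408
v -1.955 3.615 -4.331
v -1.53 4.006 -4.284
v -1.545 3.025 -3.129
v -1.711 4.115 -4.169
v -1.935 4.138 -4.081
v -2.162 4.07 -4.037
v -2.353 3.923 -4.044
v -2.476 3.723 -4.1
v -2.508 3.505 -4.196
v -2.445 3.305 -4.316
v -2.297 3.159 -4.438
v -2.09 3.091 -4.542
v -1.859 3.115 -4.609
v -1.646 3.224 -4.628
v -1.485 3.402 -4.596
v -1.406 3.616 -4.518
v -1.422 3.829 -4.408
v 2.83 -3.89 -1.537
v 2.019 -2.543 -0.145
v 2.147 -3.761 -2.06
v 1.336 -2.414 -0.669
v 3.604 -2.686 -2.251
v 2.793 -1.339 -0.86
v 2.921 -2.557 -2.775
v 2.11 -1.21 -1.383
f 2 1 4
f 2 4 3
f 4 1 5
f 4 5 3
f 5 1 6
f 5 6 3
f 6 1 7
f 6 7 3
f 7 1 8
f 7 8 3
f 8 1 9
f 8 9 3
f 9 1 10
f 9 10 3
f 10 1 11
f 10 11 3
f 11 1 12
f 11 12 3
f 12 1 13
f 12 13 3
f 13 1 14
f 13 14 3
f 14 1 15
f 14 15 3
f 15 1 16
f 15 16 3
f 16 1 17
f 16 17 3
f 17 1 18
f 17 18 3
f 18 1 2
f 18 2 3
f 20 19 22
f 20 22 21
f 22 19 23
f 22 23 21
f 23 19 24
f 23 24 21
f 24 19 25
f 24 25 21
f 25 19 26
f 25 26 21
f 26 19 27
f 26 27 21
f 27 19 28
f 27 28 21
f 28 19 29
f 28 29 21
f 29 19 30
f 29 30 21
f 30 19 31
f 30 31 21
f 31 19 32
f 31 32 21
f 32 19 33
f 32 33 21
f 33 19 34
f 33 34 21
f 34 19 35
f 34 35 21
f 35 19 20
f 35 20 21
f 37 39 36
f 40 37 36
f 36 39 38
f 38 40 36
f 37 43 39
f 41 37 40
f 41 43 37
f 39 43 38
f 42 40 38
f 38 43 42
f 42 41 40
f 43 41 42



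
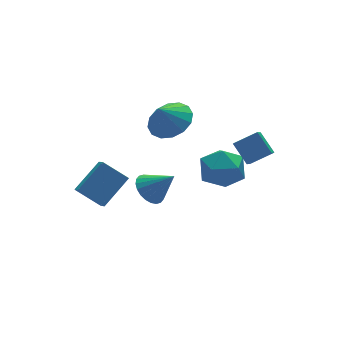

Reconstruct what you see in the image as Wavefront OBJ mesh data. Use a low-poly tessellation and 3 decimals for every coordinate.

v -2.137 -3.421 0.95
v -1.595 -3.071 0.77
v -1.483 -3.979 1.83
v -1.7 -2.912 0.949
v -1.872 -2.831 1.128
v -2.085 -2.84 1.28
v -2.305 -2.937 1.382
v -2.5 -3.108 1.419
v -2.639 -3.326 1.384
v -2.702 -3.559 1.283
v -2.679 -3.77 1.131
v -2.573 -3.929 0.952
v -2.401 -4.01 0.772
v -2.189 -4.001 0.62
v -1.969 -3.904 0.518
v -1.774 -3.734 0.482
v -1.635 -3.515 0.517
v -1.572 -3.283 0.618
v 0.796 0.637 0.62
v 1.597 0.696 1.088
v 0.284 0.583 1.5
v 1.452 1.151 1.031
v 1.131 1.469 0.864
v 0.72 1.563 0.632
v 0.329 1.41 0.396
v 0.064 1.049 0.22
v -0.006 0.577 0.151
v 0.14 0.122 0.208
v 0.461 -0.196 0.375
v 0.871 -0.29 0.607
v 1.262 -0.136 0.843
v 1.527 0.225 1.019
v 1.945 -0.137 -2.096
v 2.514 -0.078 -1.29
v 1.846 -1.722 -1.91
v 2.415 -1.663 -1.104
v 1.498 -1.296 -1.089
v 1.559 -0.316 -1.204
v 2.801 -1.484 -1.996
v 2.862 -0.504 -2.111
v 3.043 -0.91 -1.229
v 2.238 -0.794 -0.668
v 2.122 -1.006 -2.532
v 1.317 -0.89 -1.971
v -3.032 0.633 -1.914
v -1.814 1.041 -1.083
v -2.872 1.311 -2.482
v -1.653 1.719 -1.652
v -2.327 -0.099 -2.588
v -1.108 0.309 -1.758
v -2.166 0.579 -3.157
v -0.948 0.987 -2.326
v 1.302 -4.131 1.472
v 1.168 -3.369 2.089
v 1.818 -3.496 0.799
v 1.684 -2.733 1.416
v 2.156 -4.347 1.924
v 2.022 -3.584 2.541
v 2.672 -3.711 1.251
v 2.538 -2.949 1.868
f 2 1 4
f 2 4 3
f 4 1 5
f 4 5 3
f 5 1 6
f 5 6 3
f 6 1 7
f 6 7 3
f 7 1 8
f 7 8 3
f 8 1 9
f 8 9 3
f 9 1 10
f 9 10 3
f 10 1 11
f 10 11 3
f 11 1 12
f 11 12 3
f 12 1 13
f 12 13 3
f 13 1 14
f 13 14 3
f 14 1 15
f 14 15 3
f 15 1 16
f 15 16 3
f 16 1 17
f 16 17 3
f 17 1 18
f 17 18 3
f 18 1 2
f 18 2 3
f 20 19 22
f 20 22 21
f 22 19 23
f 22 23 21
f 23 19 24
f 23 24 21
f 24 19 25
f 24 25 21
f 25 19 26
f 25 26 21
f 26 19 27
f 26 27 21
f 27 19 28
f 27 28 21
f 28 19 29
f 28 29 21
f 29 19 30
f 29 30 21
f 30 19 31
f 30 31 21
f 31 19 32
f 31 32 21
f 32 19 20
f 32 20 21
f 33 44 38
f 33 38 34
f 33 34 40
f 33 40 43
f 33 43 44
f 34 38 42
f 38 44 37
f 44 43 35
f 43 40 39
f 40 34 41
f 36 42 37
f 36 37 35
f 36 35 39
f 36 39 41
f 36 41 42
f 37 42 38
f 35 37 44
f 39 35 43
f 41 39 40
f 42 41 34
f 46 48 45
f 49 46 45
f 45 48 47
f 47 49 45
f 46 52 48
f 50 46 49
f 50 52 46
f 48 52 47
f 51 49 47
f 47 52 51
f 51 50 49
f 52 50 51
f 54 56 53
f 57 54 53
f 53 56 55
f 55 57 53
f 54 60 56
f 58 54 57
f 58 60 54
f 56 60 55
f 59 57 55
f 55 60 59
f 59 58 57
f 60 58 59



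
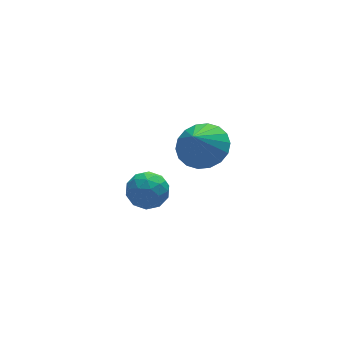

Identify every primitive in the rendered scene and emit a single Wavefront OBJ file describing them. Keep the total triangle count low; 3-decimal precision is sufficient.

v 2.66 -3.673 1.278
v 3.49 -3.729 1.693
v 2.12 -4.087 2.302
v 3.368 -3.344 1.784
v 3.105 -3.024 1.774
v 2.754 -2.833 1.667
v 2.384 -2.809 1.482
v 2.069 -2.955 1.256
v 1.872 -3.244 1.035
v 1.83 -3.617 0.862
v 1.953 -4.002 0.772
v 2.216 -4.321 0.781
v 2.567 -4.513 0.889
v 2.936 -4.537 1.074
v 3.251 -4.391 1.299
v 3.449 -4.102 1.52
v 0.896 -1.449 -2.982
v 1.602 -1.072 -3.102
v 1.418 -2.108 -1.978
v 2.124 -1.731 -2.098
v 1.487 -1.317 -1.82
v 1.164 -0.909 -2.441
v 1.856 -2.271 -2.639
v 1.533 -1.863 -3.26
v 2.196 -1.58 -2.89
v 1.967 -0.99 -2.384
v 1.053 -2.19 -2.696
v 0.824 -1.6 -2.19
v 1.203 -1.202 -3.13
v 1.817 -1.978 -1.95
v 1.442 -1.734 -1.787
v 1.857 -1.512 -1.857
v 0.945 -1.107 -2.742
v 1.361 -0.885 -2.812
v 1.293 -1.029 -2.059
v 1.659 -2.295 -2.268
v 2.075 -2.073 -2.338
v 1.163 -1.668 -3.223
v 1.578 -1.446 -3.293
v 1.727 -2.151 -3.021
v 1.967 -1.28 -3.076
v 2.274 -1.667 -2.486
v 2.117 -1.984 -2.804
v 1.927 -1.745 -3.169
v 1.833 -0.933 -2.779
v 2.14 -1.321 -2.189
v 1.765 -1.077 -2.026
v 1.575 -0.838 -2.39
v 2.182 -1.232 -2.654
v 0.88 -1.859 -2.891
v 1.187 -2.247 -2.301
v 1.445 -2.342 -2.69
v 1.255 -2.103 -3.054
v 0.746 -1.513 -2.594
v 1.053 -1.9 -2.004
v 1.093 -1.435 -1.911
v 0.903 -1.196 -2.276
v 0.838 -1.948 -2.426
f 2 1 4
f 2 4 3
f 4 1 5
f 4 5 3
f 5 1 6
f 5 6 3
f 6 1 7
f 6 7 3
f 7 1 8
f 7 8 3
f 8 1 9
f 8 9 3
f 9 1 10
f 9 10 3
f 10 1 11
f 10 11 3
f 11 1 12
f 11 12 3
f 12 1 13
f 12 13 3
f 13 1 14
f 13 14 3
f 14 1 15
f 14 15 3
f 15 1 16
f 15 16 3
f 16 1 2
f 16 2 3
f 17 54 33
f 54 28 57
f 33 57 22
f 54 57 33
f 17 33 29
f 33 22 34
f 29 34 18
f 33 34 29
f 17 29 38
f 29 18 39
f 38 39 24
f 29 39 38
f 17 38 50
f 38 24 53
f 50 53 27
f 38 53 50
f 17 50 54
f 50 27 58
f 54 58 28
f 50 58 54
f 18 34 45
f 34 22 48
f 45 48 26
f 34 48 45
f 22 57 35
f 57 28 56
f 35 56 21
f 57 56 35
f 28 58 55
f 58 27 51
f 55 51 19
f 58 51 55
f 27 53 52
f 53 24 40
f 52 40 23
f 53 40 52
f 24 39 44
f 39 18 41
f 44 41 25
f 39 41 44
f 20 46 32
f 46 26 47
f 32 47 21
f 46 47 32
f 20 32 30
f 32 21 31
f 30 31 19
f 32 31 30
f 20 30 37
f 30 19 36
f 37 36 23
f 30 36 37
f 20 37 42
f 37 23 43
f 42 43 25
f 37 43 42
f 20 42 46
f 42 25 49
f 46 49 26
f 42 49 46
f 21 47 35
f 47 26 48
f 35 48 22
f 47 48 35
f 19 31 55
f 31 21 56
f 55 56 28
f 31 56 55
f 23 36 52
f 36 19 51
f 52 51 27
f 36 51 52
f 25 43 44
f 43 23 40
f 44 40 24
f 43 40 44
f 26 49 45
f 49 25 41
f 45 41 18
f 49 41 45



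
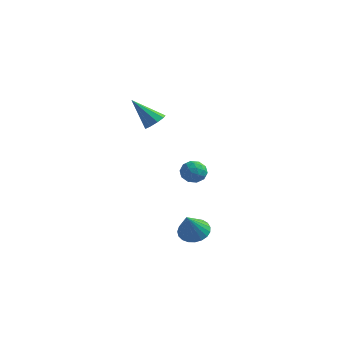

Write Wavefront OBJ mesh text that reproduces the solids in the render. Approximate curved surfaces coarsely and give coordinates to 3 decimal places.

v 1.53 -2.943 -4.639
v 2.403 -2.723 -4.608
v 1.75 -4.017 -3.161
v 2.248 -2.458 -4.393
v 1.97 -2.278 -4.22
v 1.615 -2.212 -4.12
v 1.246 -2.273 -4.109
v 0.926 -2.449 -4.19
v 0.71 -2.711 -4.348
v 0.637 -3.013 -4.557
v 0.718 -3.302 -4.78
v 0.939 -3.53 -4.978
v 1.263 -3.656 -5.118
v 1.633 -3.658 -5.175
v 1.985 -3.537 -5.139
v 2.258 -3.313 -5.016
v 2.406 -3.025 -4.829
v -1.655 -1.83 2.26
v -1.274 -1.395 2.689
v -2.885 -2.23 3.76
v -1.631 -1.14 2.465
v -1.999 -1.208 2.145
v -2.206 -1.566 1.879
v -2.156 -2.049 1.791
v -1.871 -2.428 1.923
v -1.486 -2.528 2.213
v -1.179 -2.301 2.525
v -1.096 -1.853 2.713
v 0.317 -0.345 -2.133
v 0.774 -0.735 -1.606
v -0.714 -0.525 -1.374
v -0.257 -0.915 -0.847
v -0.163 -0.129 -0.952
v 0.474 -0.017 -1.421
v -0.414 -1.243 -1.559
v 0.223 -1.131 -2.028
v 0.322 -1.29 -1.251
v 0.477 -0.602 -0.876
v -0.417 -0.658 -2.104
v -0.262 0.03 -1.729
v 0.636 -0.524 -1.937
v -0.576 -0.736 -1.043
v -0.52 -0.274 -1.105
v -0.252 -0.503 -0.796
v 0.46 -0.102 -1.828
v 0.728 -0.331 -1.518
v 0.178 0.025 -1.133
v -0.668 -0.929 -1.462
v -0.4 -1.158 -1.152
v 0.312 -0.757 -2.184
v 0.58 -0.986 -1.875
v -0.118 -1.285 -1.847
v 0.639 -1.079 -1.418
v 0.033 -1.186 -0.971
v -0.06 -1.378 -1.39
v 0.315 -1.312 -1.666
v 0.73 -0.675 -1.198
v 0.124 -0.781 -0.751
v 0.18 -0.319 -0.813
v 0.554 -0.253 -1.089
v 0.464 -1.001 -0.989
v -0.064 -0.479 -2.229
v -0.67 -0.585 -1.782
v -0.494 -1.007 -1.891
v -0.12 -0.941 -2.167
v 0.027 -0.074 -2.009
v -0.579 -0.181 -1.562
v -0.255 0.052 -1.314
v 0.12 0.118 -1.59
v -0.404 -0.259 -1.991
f 2 1 4
f 2 4 3
f 4 1 5
f 4 5 3
f 5 1 6
f 5 6 3
f 6 1 7
f 6 7 3
f 7 1 8
f 7 8 3
f 8 1 9
f 8 9 3
f 9 1 10
f 9 10 3
f 10 1 11
f 10 11 3
f 11 1 12
f 11 12 3
f 12 1 13
f 12 13 3
f 13 1 14
f 13 14 3
f 14 1 15
f 14 15 3
f 15 1 16
f 15 16 3
f 16 1 17
f 16 17 3
f 17 1 2
f 17 2 3
f 19 18 21
f 19 21 20
f 21 18 22
f 21 22 20
f 22 18 23
f 22 23 20
f 23 18 24
f 23 24 20
f 24 18 25
f 24 25 20
f 25 18 26
f 25 26 20
f 26 18 27
f 26 27 20
f 27 18 28
f 27 28 20
f 28 18 19
f 28 19 20
f 29 66 45
f 66 40 69
f 45 69 34
f 66 69 45
f 29 45 41
f 45 34 46
f 41 46 30
f 45 46 41
f 29 41 50
f 41 30 51
f 50 51 36
f 41 51 50
f 29 50 62
f 50 36 65
f 62 65 39
f 50 65 62
f 29 62 66
f 62 39 70
f 66 70 40
f 62 70 66
f 30 46 57
f 46 34 60
f 57 60 38
f 46 60 57
f 34 69 47
f 69 40 68
f 47 68 33
f 69 68 47
f 40 70 67
f 70 39 63
f 67 63 31
f 70 63 67
f 39 65 64
f 65 36 52
f 64 52 35
f 65 52 64
f 36 51 56
f 51 30 53
f 56 53 37
f 51 53 56
f 32 58 44
f 58 38 59
f 44 59 33
f 58 59 44
f 32 44 42
f 44 33 43
f 42 43 31
f 44 43 42
f 32 42 49
f 42 31 48
f 49 48 35
f 42 48 49
f 32 49 54
f 49 35 55
f 54 55 37
f 49 55 54
f 32 54 58
f 54 37 61
f 58 61 38
f 54 61 58
f 33 59 47
f 59 38 60
f 47 60 34
f 59 60 47
f 31 43 67
f 43 33 68
f 67 68 40
f 43 68 67
f 35 48 64
f 48 31 63
f 64 63 39
f 48 63 64
f 37 55 56
f 55 35 52
f 56 52 36
f 55 52 56
f 38 61 57
f 61 37 53
f 57 53 30
f 61 53 57



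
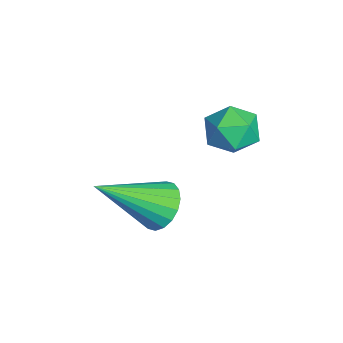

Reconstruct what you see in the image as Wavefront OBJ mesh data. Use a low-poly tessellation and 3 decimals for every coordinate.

v -1.113 4.38 -0.013
v -0.66 3.707 0.105
v -2.2 3.713 0.355
v -1.747 3.04 0.473
v -1.663 3.684 0.974
v -0.991 4.096 0.747
v -1.869 3.324 -0.287
v -1.197 3.736 -0.514
v -1.127 3.054 -0.064
v -1 3.277 0.715
v -1.86 4.143 -0.255
v -1.733 4.366 0.524
v -0.578 1.824 -1.993
v 0.154 2.046 -1.903
v -0.222 0.116 -0.687
v -0.007 2.208 -1.648
v -0.281 2.294 -1.46
v -0.614 2.287 -1.379
v -0.939 2.188 -1.419
v -1.194 2.017 -1.573
v -1.326 1.808 -1.81
v -1.31 1.603 -2.083
v -1.15 1.441 -2.339
v -0.876 1.355 -2.526
v -0.543 1.362 -2.608
v -0.217 1.46 -2.568
v 0.037 1.631 -2.414
v 0.169 1.84 -2.177
f 1 12 6
f 1 6 2
f 1 2 8
f 1 8 11
f 1 11 12
f 2 6 10
f 6 12 5
f 12 11 3
f 11 8 7
f 8 2 9
f 4 10 5
f 4 5 3
f 4 3 7
f 4 7 9
f 4 9 10
f 5 10 6
f 3 5 12
f 7 3 11
f 9 7 8
f 10 9 2
f 14 13 16
f 14 16 15
f 16 13 17
f 16 17 15
f 17 13 18
f 17 18 15
f 18 13 19
f 18 19 15
f 19 13 20
f 19 20 15
f 20 13 21
f 20 21 15
f 21 13 22
f 21 22 15
f 22 13 23
f 22 23 15
f 23 13 24
f 23 24 15
f 24 13 25
f 24 25 15
f 25 13 26
f 25 26 15
f 26 13 27
f 26 27 15
f 27 13 28
f 27 28 15
f 28 13 14
f 28 14 15



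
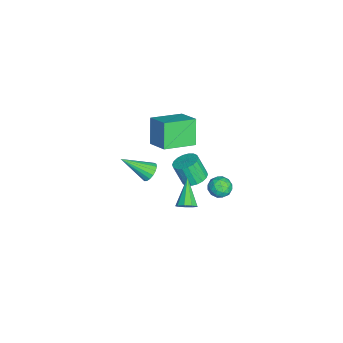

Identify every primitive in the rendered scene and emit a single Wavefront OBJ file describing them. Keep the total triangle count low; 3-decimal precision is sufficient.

v 3.351 3.753 4.194
v 3.682 4.307 3.841
v 4.158 2.993 3.759
v 4.489 3.547 3.406
v 4.516 3.511 4.14
v 4.017 3.981 4.409
v 3.823 3.319 3.191
v 3.324 3.789 3.46
v 3.974 4.039 3.221
v 4.402 4.157 3.807
v 3.438 3.143 3.793
v 3.866 3.261 4.379
v 3.446 4.097 4.056
v 4.394 3.203 3.544
v 4.41 3.182 3.976
v 4.605 3.508 3.768
v 3.643 3.905 4.39
v 3.837 4.231 4.182
v 4.327 3.763 4.358
v 4.003 3.069 3.418
v 4.197 3.395 3.21
v 3.235 3.792 3.832
v 3.43 4.118 3.624
v 3.513 3.537 3.242
v 3.812 4.265 3.484
v 4.286 3.818 3.228
v 3.895 3.684 3.101
v 3.601 3.96 3.259
v 4.064 4.335 3.828
v 4.538 3.888 3.572
v 4.554 3.867 4.004
v 4.26 4.143 4.162
v 4.235 4.177 3.464
v 3.302 3.412 4.028
v 3.776 2.965 3.772
v 3.58 3.157 3.438
v 3.286 3.433 3.596
v 3.554 3.482 4.372
v 4.028 3.035 4.116
v 4.239 3.34 4.341
v 3.945 3.616 4.499
v 3.605 3.123 4.136
v 2.842 1.741 0.545
v 3.222 1.629 1.048
v 1.318 1.659 1.675
v 3.162 2.06 0.999
v 2.952 2.342 0.737
v 2.692 2.342 0.385
v 2.501 2.062 0.108
v 2.471 1.631 0.035
v 2.614 1.252 0.201
v 2.864 1.102 0.528
v 3.104 1.251 0.862
v -2.351 -0.869 -2.008
v -1.692 -0.992 -2.211
v -2.289 -2.591 -0.772
v -1.658 -0.797 -1.941
v -1.782 -0.618 -1.686
v -2.036 -0.497 -1.505
v -2.363 -0.461 -1.439
v -2.687 -0.519 -1.503
v -2.933 -0.657 -1.683
v -3.047 -0.843 -1.937
v -3.001 -1.036 -2.208
v -2.805 -1.19 -2.432
v -2.506 -1.271 -2.56
v -2.171 -1.259 -2.56
v -1.878 -1.159 -2.435
v -5.058 0.797 1.21
v -3.933 -0.978 1.787
v -3.941 1.729 1.9
v -2.816 -0.047 2.477
v -4.124 0.867 -0.397
v -2.999 -0.909 0.18
v -3.007 1.798 0.293
v -1.882 0.023 0.87
v -0.111 1.971 0.119
v 0.32 1.32 -0.094
v 0.103 0.737 1.248
v -0.329 1.389 1.461
v 0.57 1.541 0.042
v 0.353 0.958 1.385
v 0.686 1.847 0.194
v 0.468 1.264 1.536
v 0.643 2.178 0.33
v 0.425 1.595 1.673
v 0.451 2.468 0.425
v 0.233 1.885 1.768
v 0.148 2.659 0.459
v -0.07 2.076 1.802
v -0.207 2.715 0.426
v -0.425 2.132 1.769
v -0.543 2.623 0.332
v -0.76 2.04 1.674
v -0.793 2.402 0.195
v -1.01 1.819 1.538
v -0.908 2.096 0.044
v -1.126 1.513 1.386
v -0.865 1.765 -0.093
v -1.083 1.182 1.25
v -0.673 1.475 -0.188
v -0.891 0.892 1.155
v -0.37 1.284 -0.222
v -0.588 0.701 1.121
v -0.015 1.228 -0.189
v -0.233 0.645 1.154
f 1 38 17
f 38 12 41
f 17 41 6
f 38 41 17
f 1 17 13
f 17 6 18
f 13 18 2
f 17 18 13
f 1 13 22
f 13 2 23
f 22 23 8
f 13 23 22
f 1 22 34
f 22 8 37
f 34 37 11
f 22 37 34
f 1 34 38
f 34 11 42
f 38 42 12
f 34 42 38
f 2 18 29
f 18 6 32
f 29 32 10
f 18 32 29
f 6 41 19
f 41 12 40
f 19 40 5
f 41 40 19
f 12 42 39
f 42 11 35
f 39 35 3
f 42 35 39
f 11 37 36
f 37 8 24
f 36 24 7
f 37 24 36
f 8 23 28
f 23 2 25
f 28 25 9
f 23 25 28
f 4 30 16
f 30 10 31
f 16 31 5
f 30 31 16
f 4 16 14
f 16 5 15
f 14 15 3
f 16 15 14
f 4 14 21
f 14 3 20
f 21 20 7
f 14 20 21
f 4 21 26
f 21 7 27
f 26 27 9
f 21 27 26
f 4 26 30
f 26 9 33
f 30 33 10
f 26 33 30
f 5 31 19
f 31 10 32
f 19 32 6
f 31 32 19
f 3 15 39
f 15 5 40
f 39 40 12
f 15 40 39
f 7 20 36
f 20 3 35
f 36 35 11
f 20 35 36
f 9 27 28
f 27 7 24
f 28 24 8
f 27 24 28
f 10 33 29
f 33 9 25
f 29 25 2
f 33 25 29
f 44 43 46
f 44 46 45
f 46 43 47
f 46 47 45
f 47 43 48
f 47 48 45
f 48 43 49
f 48 49 45
f 49 43 50
f 49 50 45
f 50 43 51
f 50 51 45
f 51 43 52
f 51 52 45
f 52 43 53
f 52 53 45
f 53 43 44
f 53 44 45
f 55 54 57
f 55 57 56
f 57 54 58
f 57 58 56
f 58 54 59
f 58 59 56
f 59 54 60
f 59 60 56
f 60 54 61
f 60 61 56
f 61 54 62
f 61 62 56
f 62 54 63
f 62 63 56
f 63 54 64
f 63 64 56
f 64 54 65
f 64 65 56
f 65 54 66
f 65 66 56
f 66 54 67
f 66 67 56
f 67 54 68
f 67 68 56
f 68 54 55
f 68 55 56
f 70 72 69
f 73 70 69
f 69 72 71
f 71 73 69
f 70 76 72
f 74 70 73
f 74 76 70
f 72 76 71
f 75 73 71
f 71 76 75
f 75 74 73
f 76 74 75
f 78 77 81
f 78 81 79
f 79 81 82
f 79 82 80
f 81 77 83
f 81 83 82
f 82 83 84
f 82 84 80
f 83 77 85
f 83 85 84
f 84 85 86
f 84 86 80
f 85 77 87
f 85 87 86
f 86 87 88
f 86 88 80
f 87 77 89
f 87 89 88
f 88 89 90
f 88 90 80
f 89 77 91
f 89 91 90
f 90 91 92
f 90 92 80
f 91 77 93
f 91 93 92
f 92 93 94
f 92 94 80
f 93 77 95
f 93 95 94
f 94 95 96
f 94 96 80
f 95 77 97
f 95 97 96
f 96 97 98
f 96 98 80
f 97 77 99
f 97 99 98
f 98 99 100
f 98 100 80
f 99 77 101
f 99 101 100
f 100 101 102
f 100 102 80
f 101 77 103
f 101 103 102
f 102 103 104
f 102 104 80
f 103 77 105
f 103 105 104
f 104 105 106
f 104 106 80
f 105 77 78
f 105 78 106
f 106 78 79
f 106 79 80



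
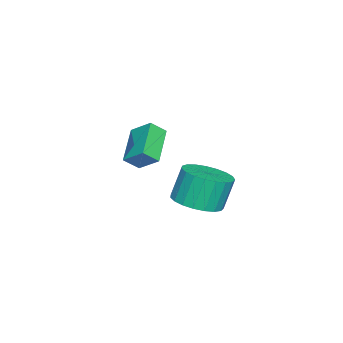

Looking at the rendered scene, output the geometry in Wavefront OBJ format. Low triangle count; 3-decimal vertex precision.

v -2.817 -1.948 2.579
v -2.559 -0.961 3.319
v -1.142 -1.693 1.655
v -0.884 -0.707 2.394
v -2.396 -2.513 3.186
v -2.138 -1.527 3.925
v -0.721 -2.259 2.261
v -0.463 -1.272 3.001
v 2.977 2.237 2.643
v 3.881 2.85 2.774
v 3.447 3.176 4.247
v 2.543 2.563 4.117
v 3.58 3.157 2.617
v 3.146 3.483 4.091
v 3.174 3.304 2.465
v 2.74 3.63 3.939
v 2.735 3.268 2.344
v 2.301 3.593 3.817
v 2.337 3.052 2.275
v 1.903 3.378 3.748
v 2.05 2.696 2.269
v 1.616 3.022 3.742
v 1.923 2.261 2.328
v 1.49 2.587 3.801
v 1.979 1.821 2.441
v 1.545 2.147 3.915
v 2.207 1.454 2.59
v 1.773 1.779 4.063
v 2.568 1.221 2.748
v 2.134 1.547 4.221
v 3 1.165 2.887
v 2.566 1.491 4.361
v 3.428 1.294 2.985
v 2.994 1.619 4.458
v 3.778 1.586 3.023
v 3.344 1.911 4.497
v 3.989 1.99 2.996
v 3.555 2.316 4.469
v 4.026 2.438 2.908
v 3.592 2.763 4.381
f 2 4 1
f 5 2 1
f 1 4 3
f 3 5 1
f 2 8 4
f 6 2 5
f 6 8 2
f 4 8 3
f 7 5 3
f 3 8 7
f 7 6 5
f 8 6 7
f 10 9 13
f 10 13 11
f 11 13 14
f 11 14 12
f 13 9 15
f 13 15 14
f 14 15 16
f 14 16 12
f 15 9 17
f 15 17 16
f 16 17 18
f 16 18 12
f 17 9 19
f 17 19 18
f 18 19 20
f 18 20 12
f 19 9 21
f 19 21 20
f 20 21 22
f 20 22 12
f 21 9 23
f 21 23 22
f 22 23 24
f 22 24 12
f 23 9 25
f 23 25 24
f 24 25 26
f 24 26 12
f 25 9 27
f 25 27 26
f 26 27 28
f 26 28 12
f 27 9 29
f 27 29 28
f 28 29 30
f 28 30 12
f 29 9 31
f 29 31 30
f 30 31 32
f 30 32 12
f 31 9 33
f 31 33 32
f 32 33 34
f 32 34 12
f 33 9 35
f 33 35 34
f 34 35 36
f 34 36 12
f 35 9 37
f 35 37 36
f 36 37 38
f 36 38 12
f 37 9 39
f 37 39 38
f 38 39 40
f 38 40 12
f 39 9 10
f 39 10 40
f 40 10 11
f 40 11 12



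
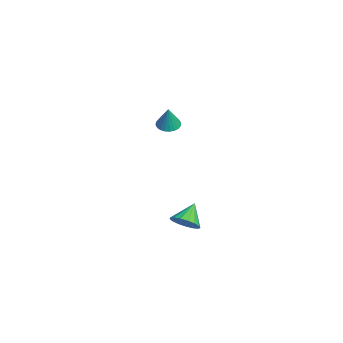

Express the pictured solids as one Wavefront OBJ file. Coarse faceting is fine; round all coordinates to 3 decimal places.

v -4.012 -3.422 1.562
v -3.396 -3.414 1.354
v -3.568 -3.478 2.878
v -3.443 -3.166 1.381
v -3.576 -2.957 1.434
v -3.776 -2.819 1.508
v -4.011 -2.773 1.589
v -4.247 -2.825 1.666
v -4.447 -2.969 1.728
v -4.581 -3.181 1.764
v -4.628 -3.43 1.77
v -4.581 -3.678 1.743
v -4.448 -3.887 1.69
v -4.248 -4.025 1.616
v -4.013 -4.072 1.535
v -3.777 -4.019 1.458
v -3.577 -3.876 1.396
v -3.443 -3.663 1.36
v 3.016 -3.469 -1.377
v 3.453 -3.729 -0.773
v 2.204 -2.891 -0.543
v 3.605 -3.393 -0.856
v 3.623 -3.075 -1.059
v 3.501 -2.847 -1.335
v 3.269 -2.761 -1.621
v 2.979 -2.837 -1.851
v 2.697 -3.058 -1.972
v 2.488 -3.373 -1.957
v 2.401 -3.71 -1.81
v 2.454 -3.992 -1.563
v 2.636 -4.153 -1.274
v 2.906 -4.158 -1.008
v 3.2 -4.005 -0.827
f 2 1 4
f 2 4 3
f 4 1 5
f 4 5 3
f 5 1 6
f 5 6 3
f 6 1 7
f 6 7 3
f 7 1 8
f 7 8 3
f 8 1 9
f 8 9 3
f 9 1 10
f 9 10 3
f 10 1 11
f 10 11 3
f 11 1 12
f 11 12 3
f 12 1 13
f 12 13 3
f 13 1 14
f 13 14 3
f 14 1 15
f 14 15 3
f 15 1 16
f 15 16 3
f 16 1 17
f 16 17 3
f 17 1 18
f 17 18 3
f 18 1 2
f 18 2 3
f 20 19 22
f 20 22 21
f 22 19 23
f 22 23 21
f 23 19 24
f 23 24 21
f 24 19 25
f 24 25 21
f 25 19 26
f 25 26 21
f 26 19 27
f 26 27 21
f 27 19 28
f 27 28 21
f 28 19 29
f 28 29 21
f 29 19 30
f 29 30 21
f 30 19 31
f 30 31 21
f 31 19 32
f 31 32 21
f 32 19 33
f 32 33 21
f 33 19 20
f 33 20 21



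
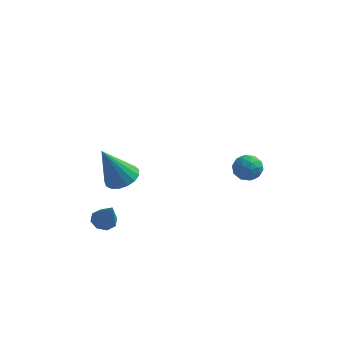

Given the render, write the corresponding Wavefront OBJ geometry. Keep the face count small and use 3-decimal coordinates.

v -3.933 -1.516 -4.165
v -3.406 -1.142 -4.231
v -3.307 -2.144 -2.715
v -3.769 -0.916 -3.977
v -4.229 -1.042 -3.833
v -4.515 -1.446 -3.884
v -4.46 -1.891 -4.1
v -4.097 -2.116 -4.354
v -3.638 -1.99 -4.498
v -3.351 -1.587 -4.447
v 2.17 4.189 -3.613
v 2.419 3.846 -2.924
v 0.941 3.814 -3.356
v 1.19 3.471 -2.667
v 1.195 4.277 -2.742
v 1.954 4.509 -2.901
v 1.406 3.151 -3.379
v 2.165 3.383 -3.538
v 1.947 3.204 -2.779
v 1.817 3.9 -2.385
v 1.543 3.76 -3.895
v 1.413 4.456 -3.501
v 2.402 4.051 -3.291
v 0.958 3.609 -2.989
v 0.961 4.083 -3.033
v 1.107 3.881 -2.628
v 2.129 4.44 -3.278
v 2.276 4.238 -2.873
v 1.556 4.491 -2.766
v 1.084 3.422 -3.407
v 1.231 3.22 -3.002
v 2.253 3.779 -3.652
v 2.399 3.577 -3.247
v 1.804 3.169 -3.514
v 2.271 3.472 -2.801
v 1.549 3.251 -2.65
v 1.675 3.063 -3.068
v 2.122 3.2 -3.162
v 2.195 3.88 -2.569
v 1.473 3.66 -2.418
v 1.475 4.134 -2.463
v 1.922 4.27 -2.556
v 1.917 3.503 -2.484
v 1.887 4 -3.862
v 1.165 3.78 -3.711
v 1.438 3.39 -3.724
v 1.885 3.526 -3.817
v 1.811 4.409 -3.63
v 1.089 4.188 -3.479
v 1.238 4.46 -3.118
v 1.685 4.597 -3.212
v 1.443 4.157 -3.796
v -2.754 -2.383 -0.336
v -2.312 -1.718 0.01
v -3.526 -2.897 1.636
v -2.68 -1.552 -0.091
v -3.065 -1.576 -0.248
v -3.379 -1.785 -0.426
v -3.549 -2.131 -0.582
v -3.537 -2.535 -0.683
v -3.346 -2.904 -0.704
v -3.019 -3.154 -0.641
v -2.631 -3.227 -0.508
v -2.271 -3.107 -0.336
v -2.022 -2.821 -0.164
v -1.94 -2.435 -0.031
v -2.045 -2.037 0.031
f 2 1 4
f 2 4 3
f 4 1 5
f 4 5 3
f 5 1 6
f 5 6 3
f 6 1 7
f 6 7 3
f 7 1 8
f 7 8 3
f 8 1 9
f 8 9 3
f 9 1 10
f 9 10 3
f 10 1 2
f 10 2 3
f 11 48 27
f 48 22 51
f 27 51 16
f 48 51 27
f 11 27 23
f 27 16 28
f 23 28 12
f 27 28 23
f 11 23 32
f 23 12 33
f 32 33 18
f 23 33 32
f 11 32 44
f 32 18 47
f 44 47 21
f 32 47 44
f 11 44 48
f 44 21 52
f 48 52 22
f 44 52 48
f 12 28 39
f 28 16 42
f 39 42 20
f 28 42 39
f 16 51 29
f 51 22 50
f 29 50 15
f 51 50 29
f 22 52 49
f 52 21 45
f 49 45 13
f 52 45 49
f 21 47 46
f 47 18 34
f 46 34 17
f 47 34 46
f 18 33 38
f 33 12 35
f 38 35 19
f 33 35 38
f 14 40 26
f 40 20 41
f 26 41 15
f 40 41 26
f 14 26 24
f 26 15 25
f 24 25 13
f 26 25 24
f 14 24 31
f 24 13 30
f 31 30 17
f 24 30 31
f 14 31 36
f 31 17 37
f 36 37 19
f 31 37 36
f 14 36 40
f 36 19 43
f 40 43 20
f 36 43 40
f 15 41 29
f 41 20 42
f 29 42 16
f 41 42 29
f 13 25 49
f 25 15 50
f 49 50 22
f 25 50 49
f 17 30 46
f 30 13 45
f 46 45 21
f 30 45 46
f 19 37 38
f 37 17 34
f 38 34 18
f 37 34 38
f 20 43 39
f 43 19 35
f 39 35 12
f 43 35 39
f 54 53 56
f 54 56 55
f 56 53 57
f 56 57 55
f 57 53 58
f 57 58 55
f 58 53 59
f 58 59 55
f 59 53 60
f 59 60 55
f 60 53 61
f 60 61 55
f 61 53 62
f 61 62 55
f 62 53 63
f 62 63 55
f 63 53 64
f 63 64 55
f 64 53 65
f 64 65 55
f 65 53 66
f 65 66 55
f 66 53 67
f 66 67 55
f 67 53 54
f 67 54 55



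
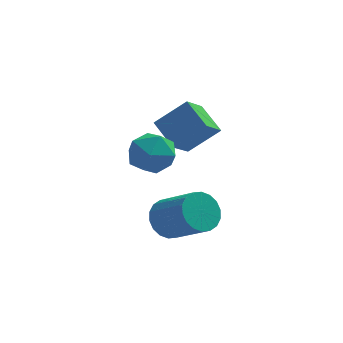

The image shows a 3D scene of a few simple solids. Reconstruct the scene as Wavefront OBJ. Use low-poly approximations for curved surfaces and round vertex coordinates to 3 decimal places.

v 2.204 2.462 -1.027
v 1.488 3.537 -0.347
v 0.966 2.311 -2.092
v 0.25 3.386 -1.411
v 2.77 3.334 -1.809
v 2.054 4.409 -1.128
v 1.532 3.183 -2.873
v 0.816 4.258 -2.193
v -0.601 0.256 -0.945
v 0.3 0.643 -1.227
v 0.16 -1.083 -0.353
v 1.061 -0.696 -0.635
v 0.538 -0.268 0.129
v 0.068 0.56 -0.237
v 0.392 -1 -1.343
v -0.078 -0.172 -1.709
v 0.913 -0.133 -1.473
v 1.004 0.319 -0.563
v -0.544 -0.759 -1.017
v -0.453 -0.307 -0.107
v 0.808 0.049 -4.481
v 1.489 0.267 -5.011
v 2.673 -0.75 -3.909
v 1.992 -0.969 -3.379
v 1.49 0.558 -4.742
v 2.673 -0.459 -3.641
v 1.355 0.748 -4.422
v 2.539 -0.269 -3.321
v 1.112 0.8 -4.113
v 2.296 -0.217 -3.012
v 0.809 0.703 -3.878
v 1.993 -0.314 -2.776
v 0.506 0.476 -3.761
v 1.69 -0.541 -2.66
v 0.263 0.165 -3.787
v 1.446 -0.852 -2.686
v 0.127 -0.17 -3.951
v 1.311 -1.187 -2.849
v 0.127 -0.461 -4.219
v 1.31 -1.478 -3.118
v 0.261 -0.651 -4.539
v 1.445 -1.668 -3.438
v 0.504 -0.703 -4.848
v 1.688 -1.72 -3.747
v 0.807 -0.606 -5.084
v 1.991 -1.623 -3.982
v 1.11 -0.379 -5.2
v 2.294 -1.396 -4.099
v 1.354 -0.068 -5.174
v 2.537 -1.085 -4.073
f 2 4 1
f 5 2 1
f 1 4 3
f 3 5 1
f 2 8 4
f 6 2 5
f 6 8 2
f 4 8 3
f 7 5 3
f 3 8 7
f 7 6 5
f 8 6 7
f 9 20 14
f 9 14 10
f 9 10 16
f 9 16 19
f 9 19 20
f 10 14 18
f 14 20 13
f 20 19 11
f 19 16 15
f 16 10 17
f 12 18 13
f 12 13 11
f 12 11 15
f 12 15 17
f 12 17 18
f 13 18 14
f 11 13 20
f 15 11 19
f 17 15 16
f 18 17 10
f 22 21 25
f 22 25 23
f 23 25 26
f 23 26 24
f 25 21 27
f 25 27 26
f 26 27 28
f 26 28 24
f 27 21 29
f 27 29 28
f 28 29 30
f 28 30 24
f 29 21 31
f 29 31 30
f 30 31 32
f 30 32 24
f 31 21 33
f 31 33 32
f 32 33 34
f 32 34 24
f 33 21 35
f 33 35 34
f 34 35 36
f 34 36 24
f 35 21 37
f 35 37 36
f 36 37 38
f 36 38 24
f 37 21 39
f 37 39 38
f 38 39 40
f 38 40 24
f 39 21 41
f 39 41 40
f 40 41 42
f 40 42 24
f 41 21 43
f 41 43 42
f 42 43 44
f 42 44 24
f 43 21 45
f 43 45 44
f 44 45 46
f 44 46 24
f 45 21 47
f 45 47 46
f 46 47 48
f 46 48 24
f 47 21 49
f 47 49 48
f 48 49 50
f 48 50 24
f 49 21 22
f 49 22 50
f 50 22 23
f 50 23 24



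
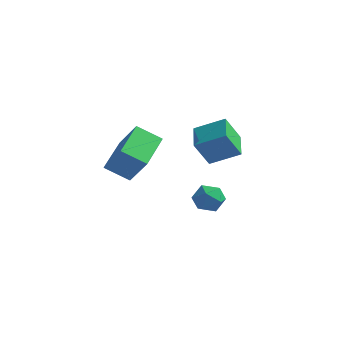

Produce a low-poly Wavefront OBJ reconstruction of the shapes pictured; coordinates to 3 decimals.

v 2.382 0.751 -3.728
v 3.079 0.787 -3.297
v 2.001 -0.307 -3.023
v 2.698 -0.271 -2.592
v 2.129 0.313 -2.501
v 2.365 0.967 -2.937
v 2.715 -0.487 -3.383
v 2.951 0.167 -3.819
v 3.285 0.022 -3.084
v 2.923 0.516 -2.539
v 2.157 -0.036 -3.781
v 1.795 0.458 -3.236
v 1.891 0.041 0.003
v 3.156 0.623 0.683
v 1.144 1.242 0.364
v 2.409 1.824 1.044
v 2.291 0.676 -1.284
v 3.556 1.258 -0.604
v 1.544 1.877 -0.923
v 2.809 2.459 -0.243
v 0.273 -4.456 0.162
v 1.277 -4.692 1.5
v -0.121 -2.658 0.774
v 0.883 -2.893 2.112
v 1.277 -4.007 -0.512
v 2.281 -4.242 0.826
v 0.883 -2.208 0.1
v 1.887 -2.444 1.438
f 1 12 6
f 1 6 2
f 1 2 8
f 1 8 11
f 1 11 12
f 2 6 10
f 6 12 5
f 12 11 3
f 11 8 7
f 8 2 9
f 4 10 5
f 4 5 3
f 4 3 7
f 4 7 9
f 4 9 10
f 5 10 6
f 3 5 12
f 7 3 11
f 9 7 8
f 10 9 2
f 14 16 13
f 17 14 13
f 13 16 15
f 15 17 13
f 14 20 16
f 18 14 17
f 18 20 14
f 16 20 15
f 19 17 15
f 15 20 19
f 19 18 17
f 20 18 19
f 22 24 21
f 25 22 21
f 21 24 23
f 23 25 21
f 22 28 24
f 26 22 25
f 26 28 22
f 24 28 23
f 27 25 23
f 23 28 27
f 27 26 25
f 28 26 27

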